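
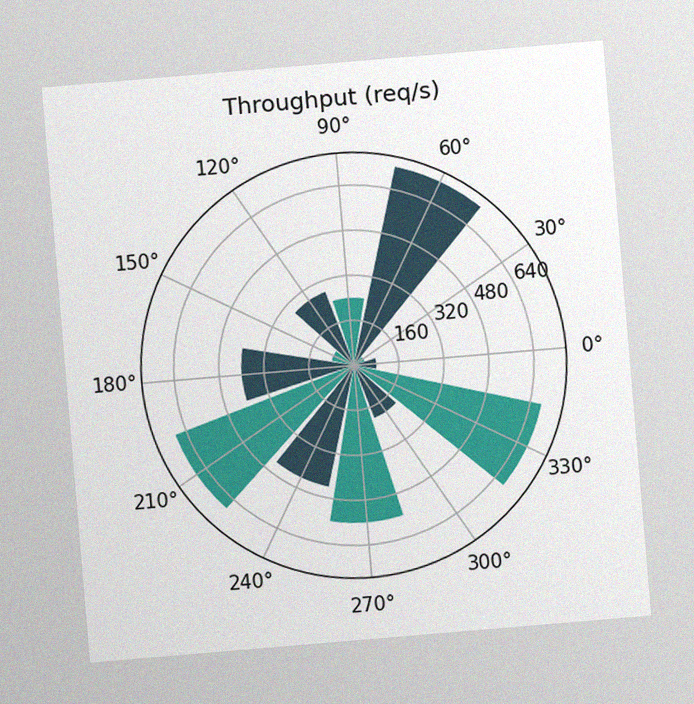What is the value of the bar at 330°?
The chart is tilted about 5° counter-clockwise, with some photo noise. The bar at 330° reaches 680req/s on the radial axis.

680req/s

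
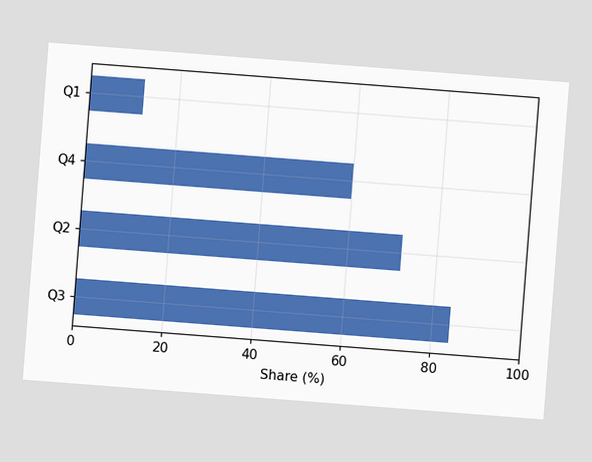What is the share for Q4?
60%

The chart is tilted about 4° clockwise. Reading along the chart's x-axis, the Q4 bar reaches 60%.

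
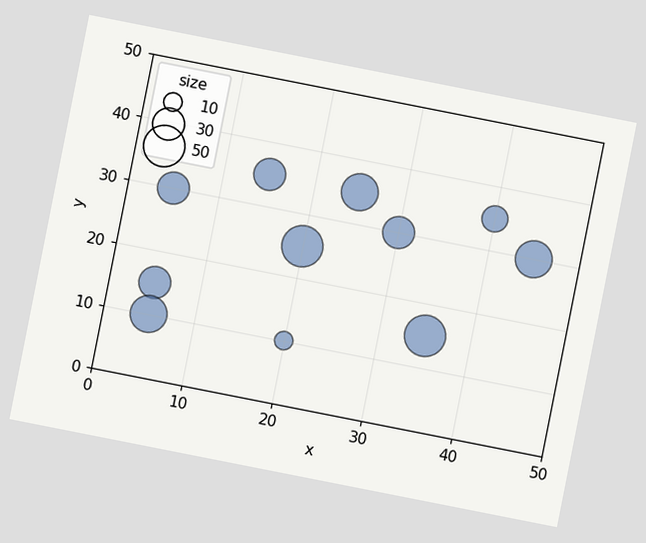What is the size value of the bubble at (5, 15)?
The chart is tilted about 11° clockwise. Matching the bubble at (5, 15) against the size legend gives 30.

30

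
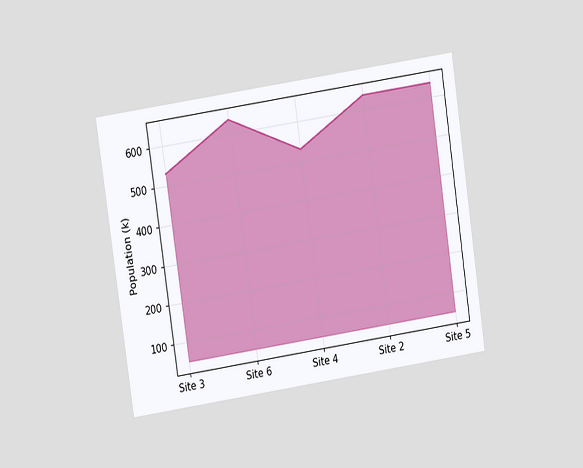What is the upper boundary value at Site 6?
The chart is tilted about 8° counter-clockwise and viewed at a slight angle. At Site 6 the upper boundary is at 636k.

636k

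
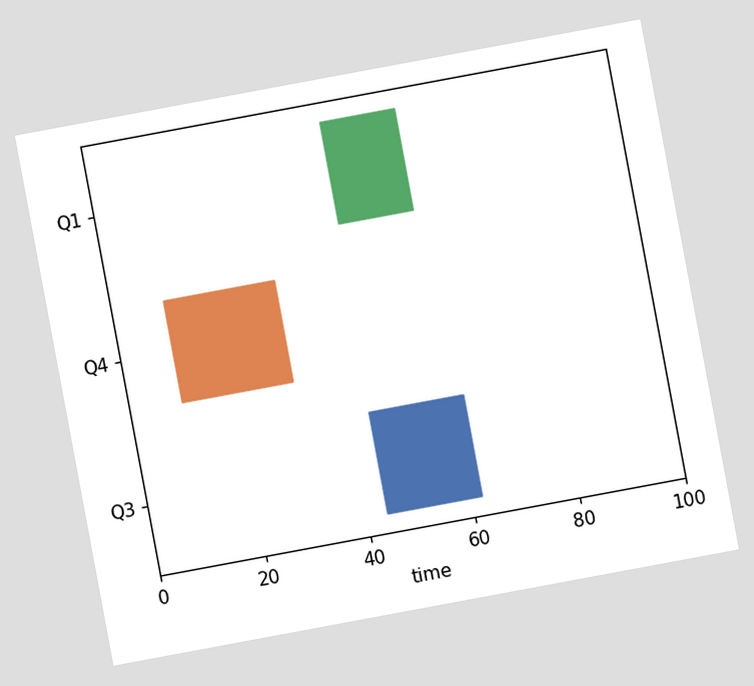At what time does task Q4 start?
10

The chart is tilted about 11° counter-clockwise. The Q4 bar begins at t=10.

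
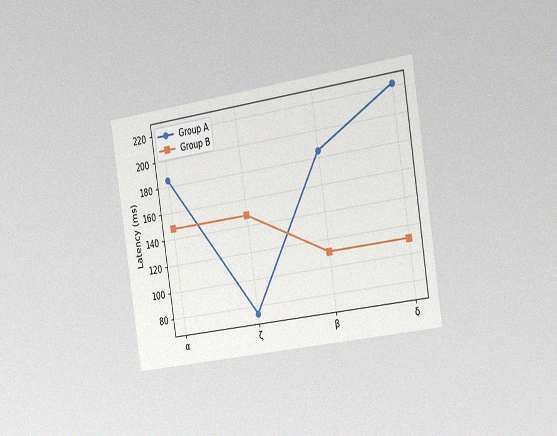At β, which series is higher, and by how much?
The chart is tilted about 9° counter-clockwise and viewed slightly from the right, with some photo noise. At β, Group A sits above the other line by 74ms.

Group A, by 74ms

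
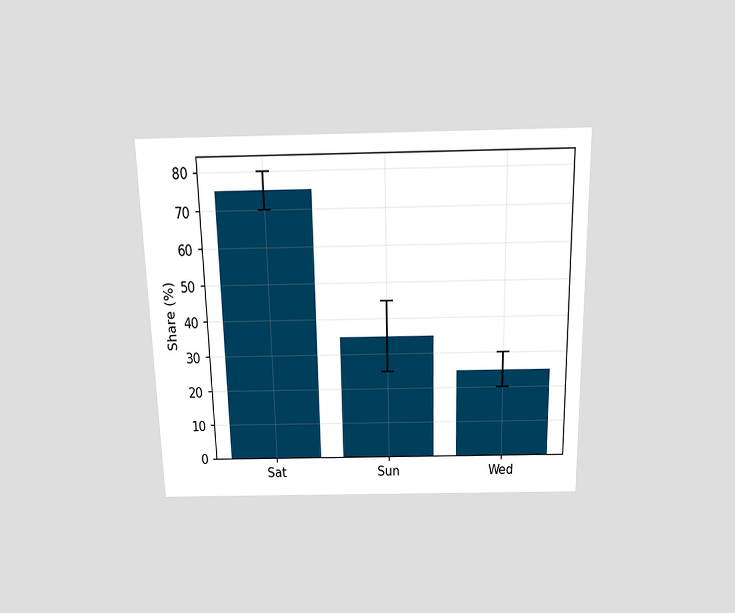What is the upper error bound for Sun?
45%

The chart is viewed slightly from above. The Sun bar's upper whisker reaches 45%.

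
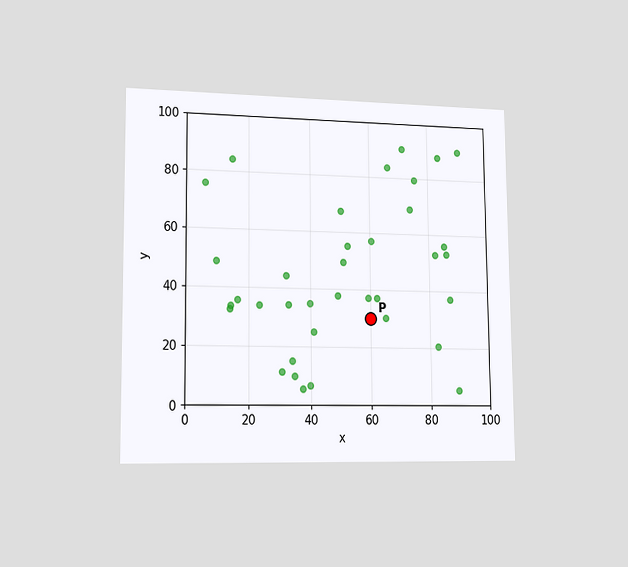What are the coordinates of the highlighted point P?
(60, 30)

The chart is viewed slightly from the left. Following the gridlines from P to each axis, P sits at (60, 30).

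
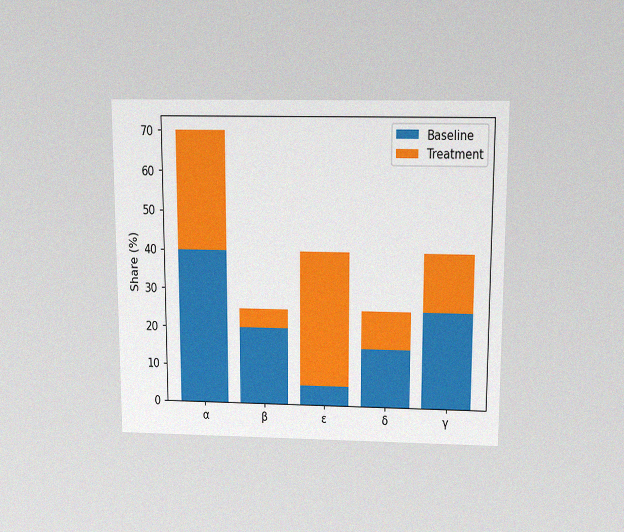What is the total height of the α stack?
The chart is viewed slightly from above, with some photo noise. The α stack's top reaches 70% on the y-axis.

70%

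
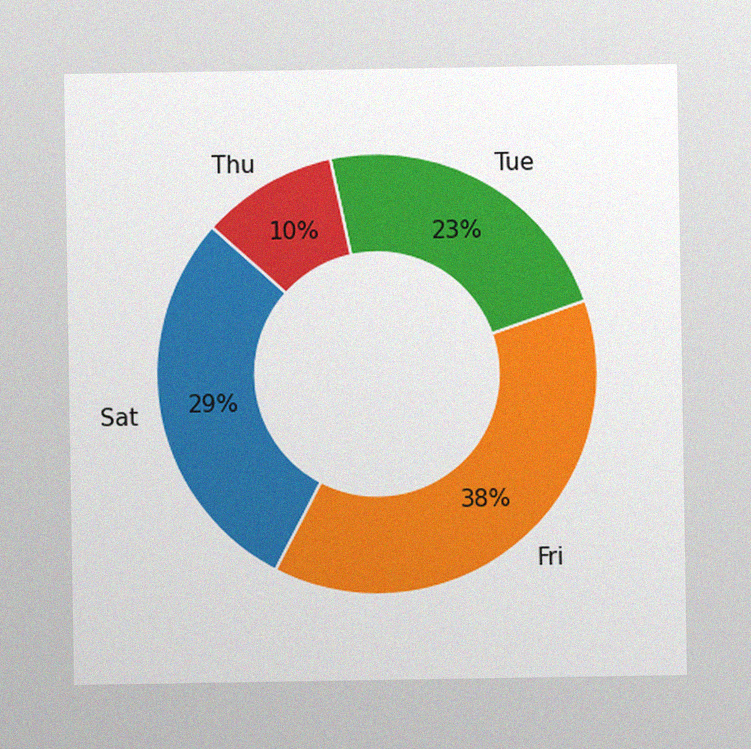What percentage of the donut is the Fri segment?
38%

The image has some photo noise and uneven lighting. The Fri segment takes up 38% of the ring.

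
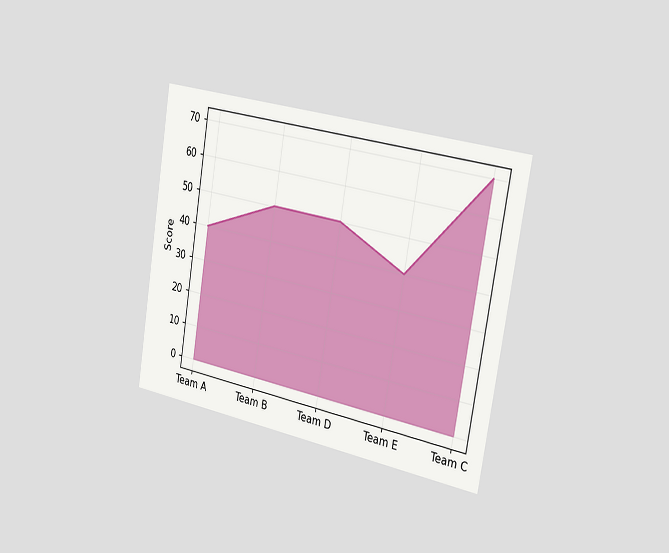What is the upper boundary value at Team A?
The chart is tilted about 9° clockwise and viewed slightly from the right. At Team A the upper boundary is at 40.

40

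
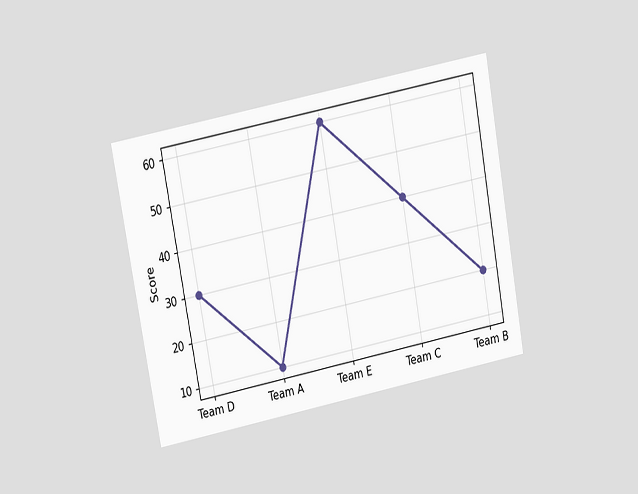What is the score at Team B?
The chart is tilted about 11° counter-clockwise and viewed at a slight angle. At Team B, the line is at 20.

20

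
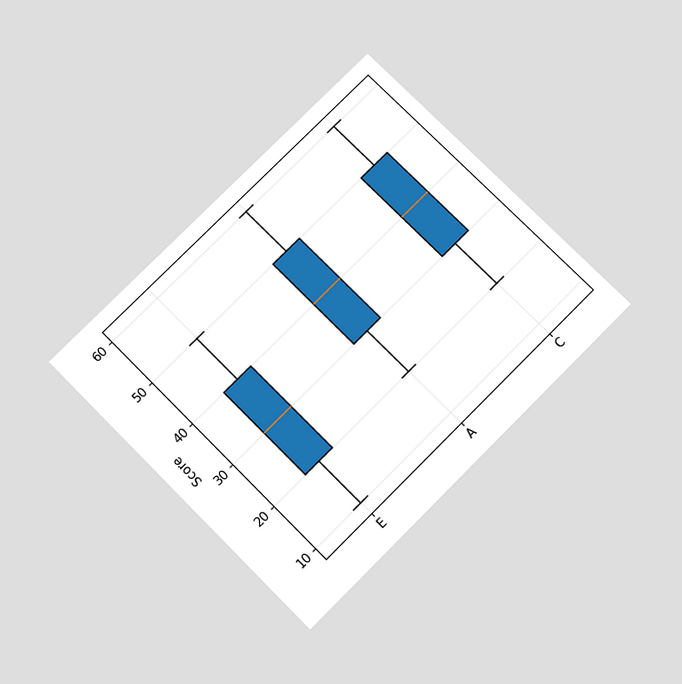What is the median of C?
The chart is tilted about 45° counter-clockwise and viewed slightly from below. The median line in the C box sits at 40.

40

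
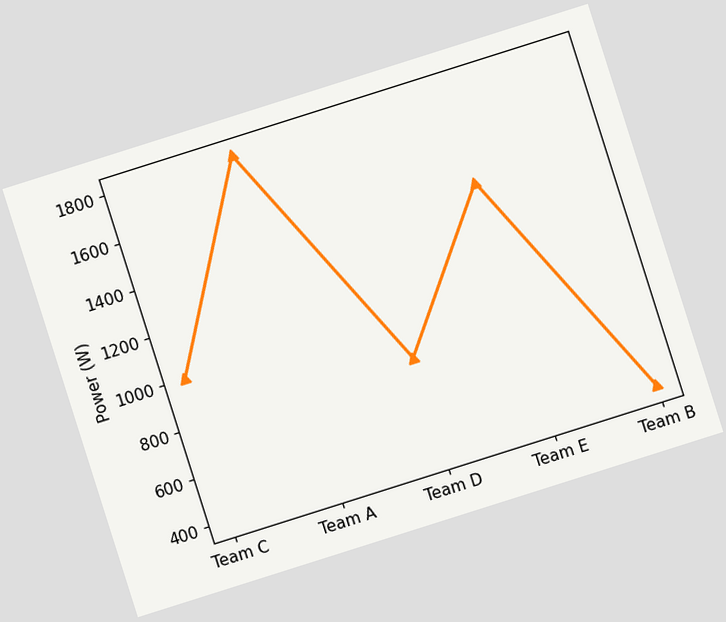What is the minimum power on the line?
400W

The chart is tilted about 18° counter-clockwise. The lowest point is at Team B, and reading across to the y-axis gives 400W.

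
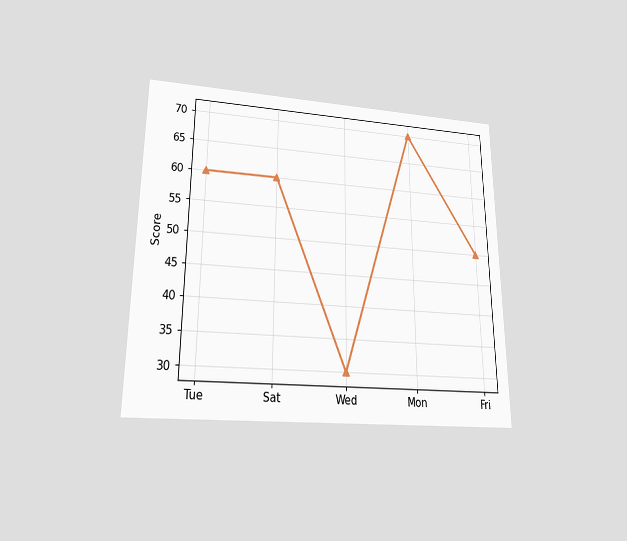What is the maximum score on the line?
70

The chart is viewed slightly from below. The highest point is at Mon, and reading across to the y-axis gives 70.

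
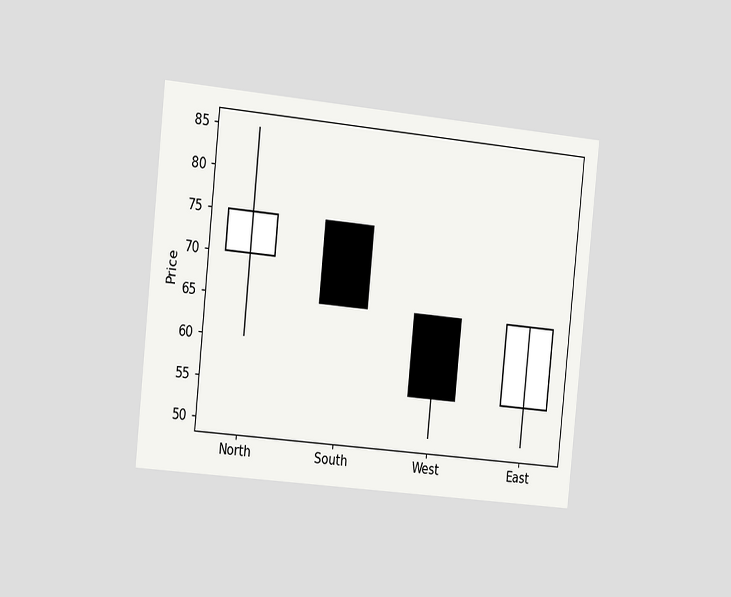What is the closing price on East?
65

The chart is tilted about 6° clockwise and viewed slightly from the left. The East candle closes at 65.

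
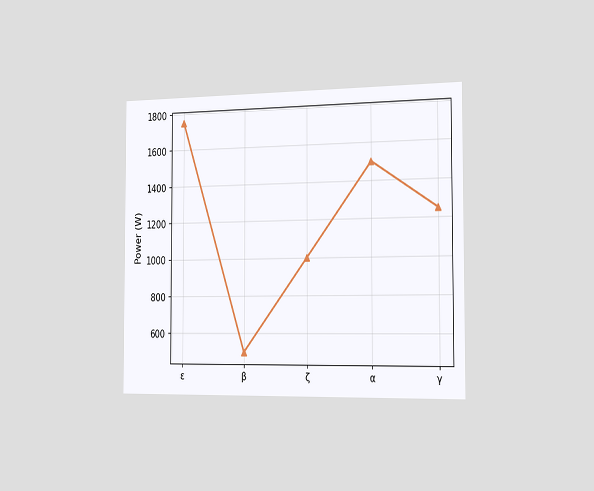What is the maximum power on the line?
1750W

The chart is viewed slightly from the right. The highest point is at ε, and reading across to the y-axis gives 1750W.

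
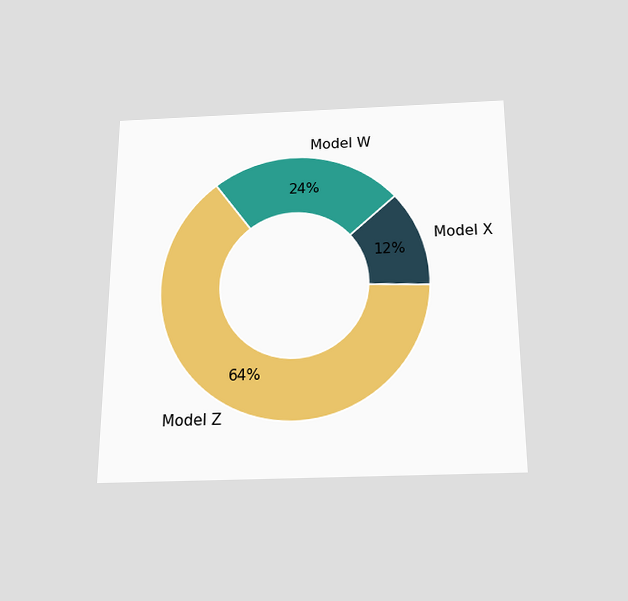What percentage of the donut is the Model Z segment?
64%

The chart is viewed slightly from below. The Model Z segment takes up 64% of the ring.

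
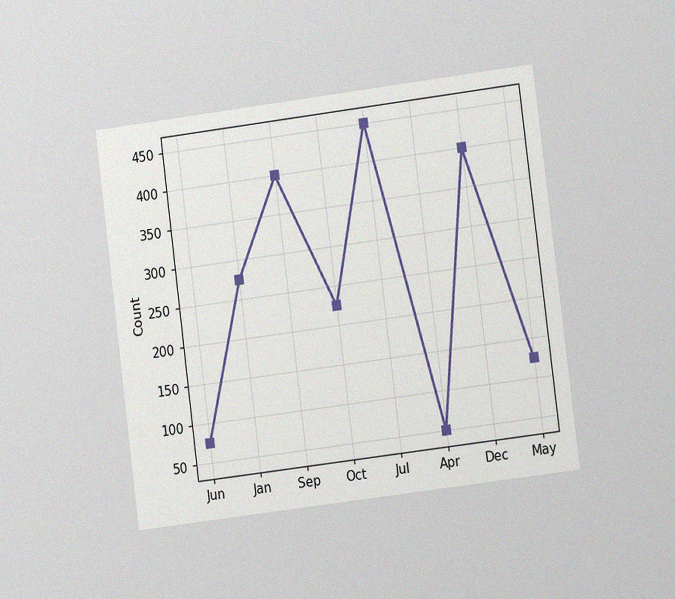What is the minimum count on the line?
The chart is tilted about 7° counter-clockwise and viewed at a slight angle, with some photo noise. The lowest point is at Apr, and reading across to the y-axis gives 50.

50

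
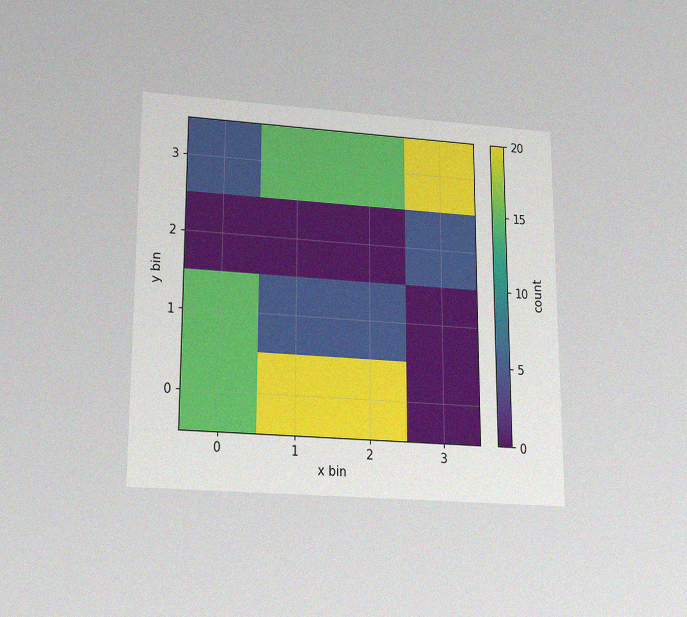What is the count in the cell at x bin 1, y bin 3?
The chart is viewed slightly from below, with some photo noise. Matching the cell (1, 3) against the colorbar gives 15.

15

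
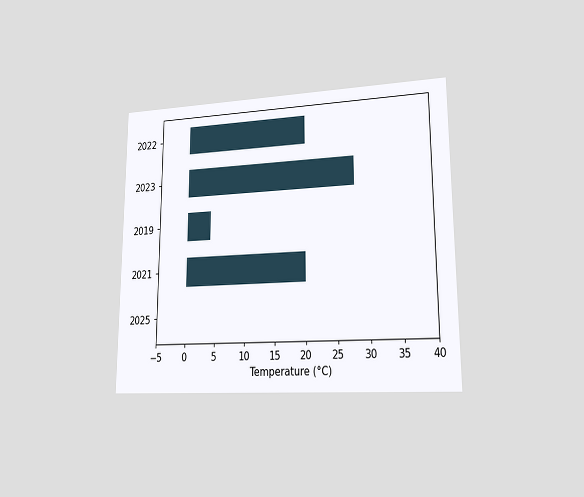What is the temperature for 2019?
4°C

The chart is viewed at a slight angle. Reading along the chart's x-axis, the 2019 bar reaches 4°C.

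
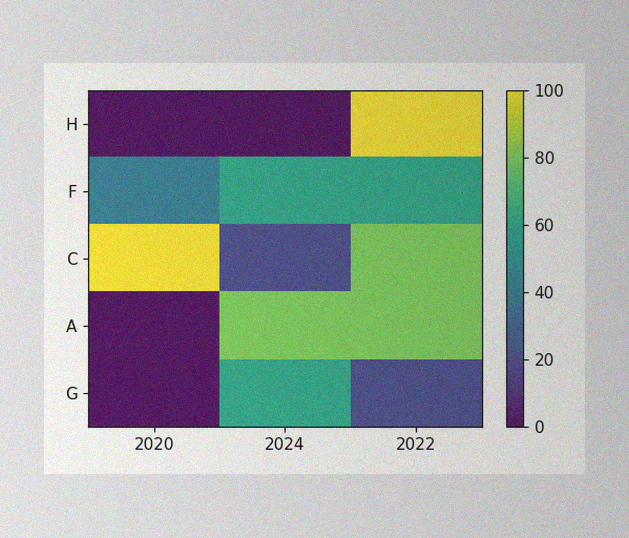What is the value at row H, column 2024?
The image has some photo noise and uneven lighting. Matching cell (H, 2024) against the colorbar gives 0.

0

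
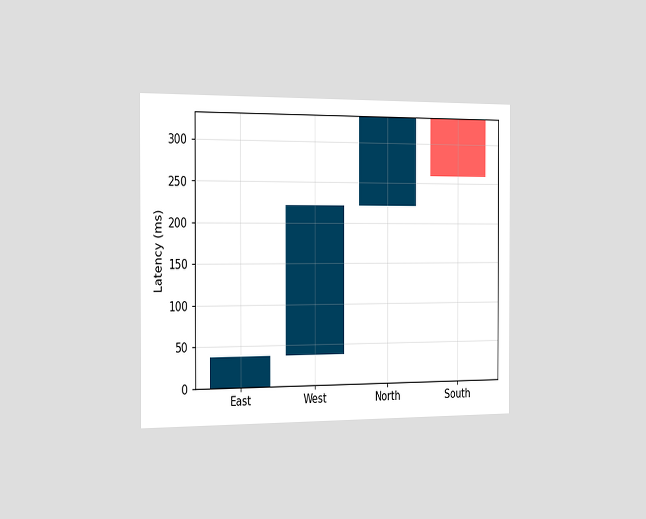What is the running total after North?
333ms

The chart is viewed slightly from the left. After North the running total reaches 333ms.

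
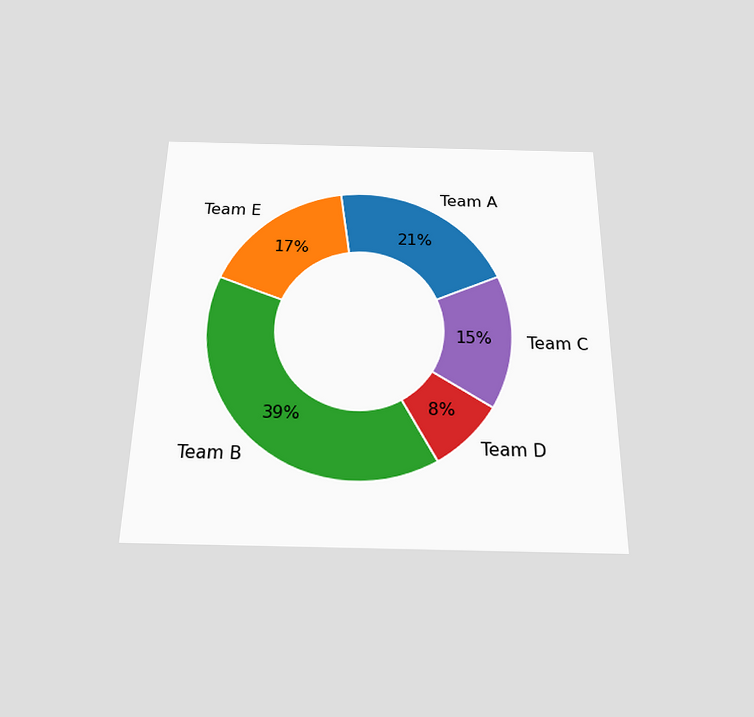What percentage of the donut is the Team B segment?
39%

The chart is viewed slightly from below. The Team B segment takes up 39% of the ring.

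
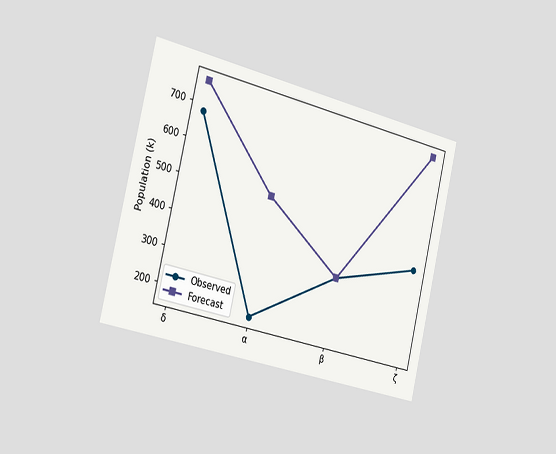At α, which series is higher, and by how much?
The chart is tilted about 13° clockwise and viewed slightly from the left. At α, Forecast sits above the other line by 340k.

Forecast, by 340k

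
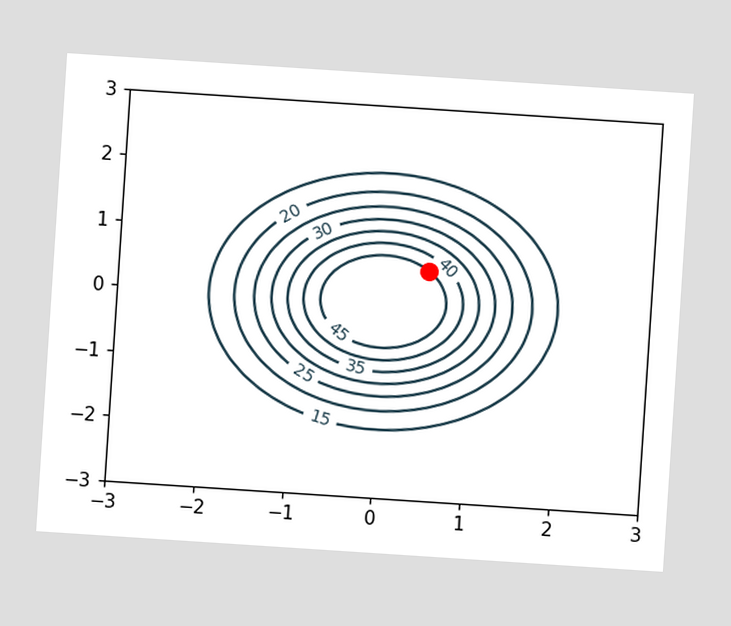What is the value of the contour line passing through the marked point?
45

The chart is tilted about 4° clockwise. The marked point sits on the contour labelled 45.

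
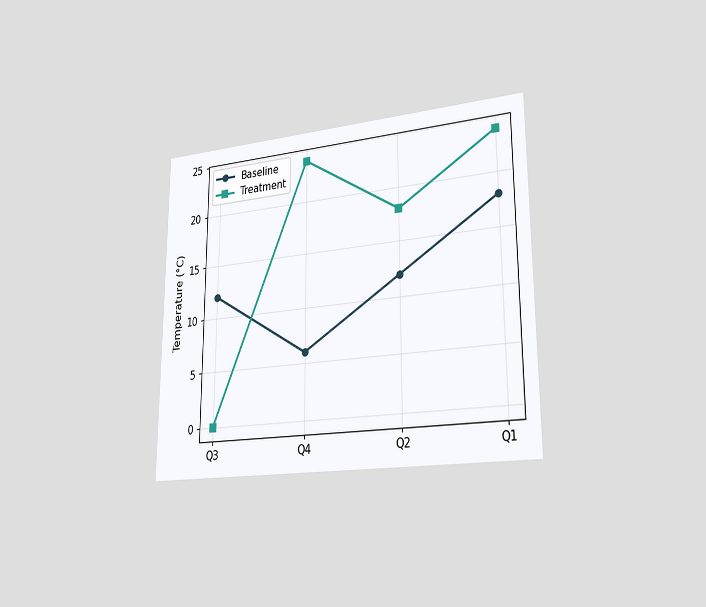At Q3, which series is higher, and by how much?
Baseline, by 12°C

The chart is viewed slightly from the right. At Q3, Baseline sits above the other line by 12°C.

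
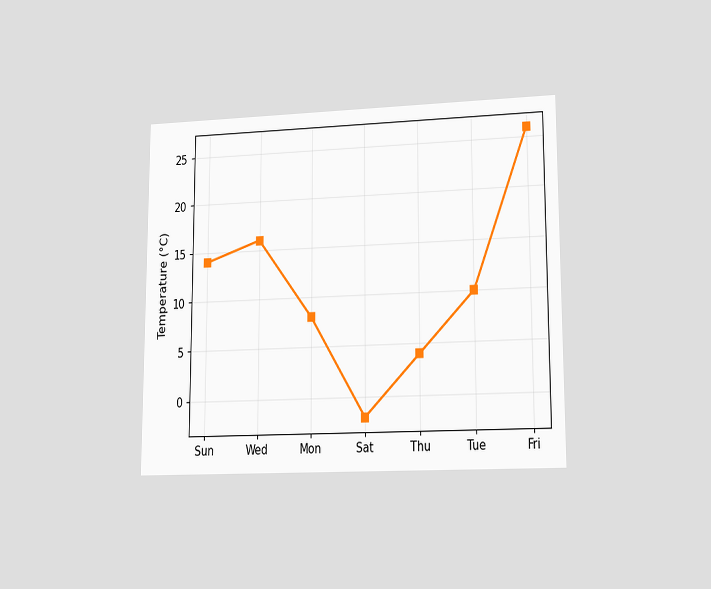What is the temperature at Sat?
The chart is viewed at a slight angle. At Sat, the line is at -2°C.

-2°C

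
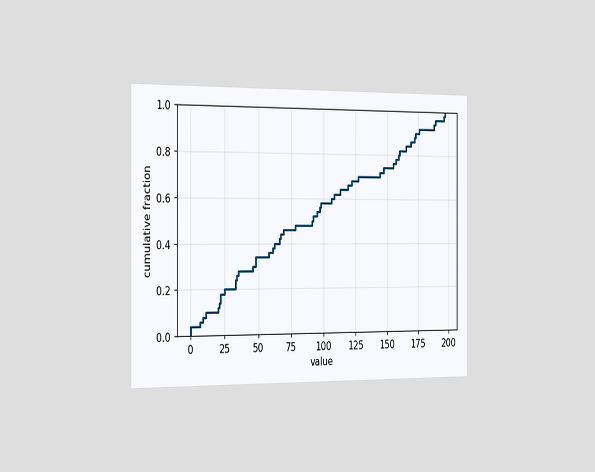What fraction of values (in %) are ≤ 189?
96%

The chart is viewed slightly from the left. At x=189 the ECDF step is at 96%.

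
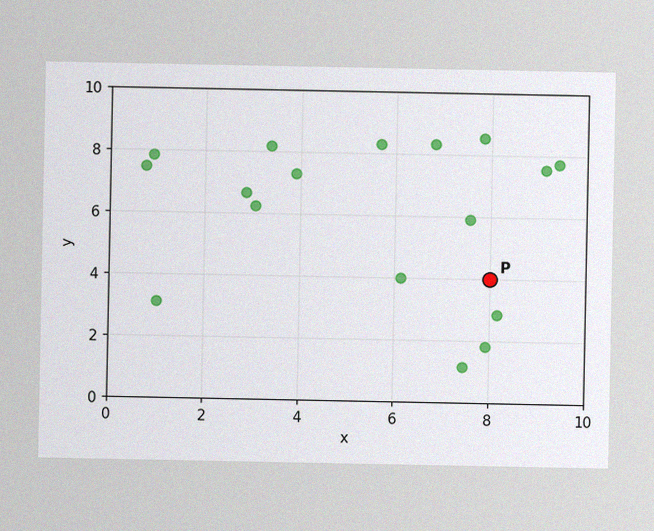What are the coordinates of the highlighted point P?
(8, 4)

The image has some photo noise and uneven lighting. Following the gridlines from P to each axis, P sits at (8, 4).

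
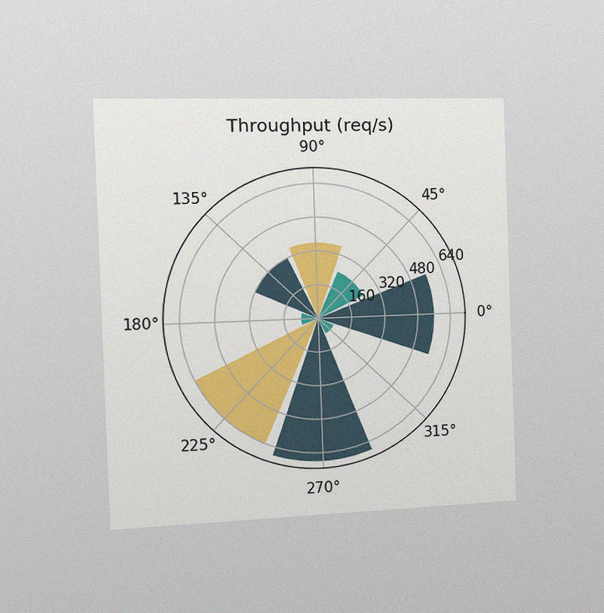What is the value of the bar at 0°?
560req/s

The chart is tilted about 2° counter-clockwise and viewed slightly from the left, with some photo noise. The bar at 0° reaches 560req/s on the radial axis.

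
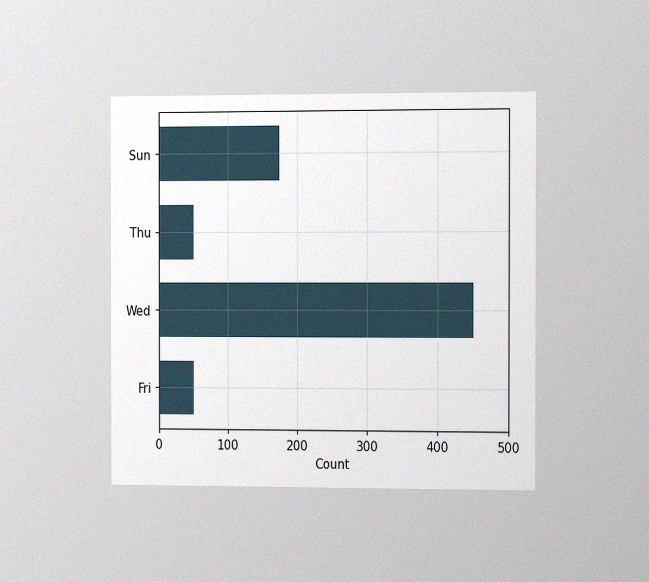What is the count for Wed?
The chart is viewed slightly from the right, with some photo noise. Reading along the chart's x-axis, the Wed bar reaches 450.

450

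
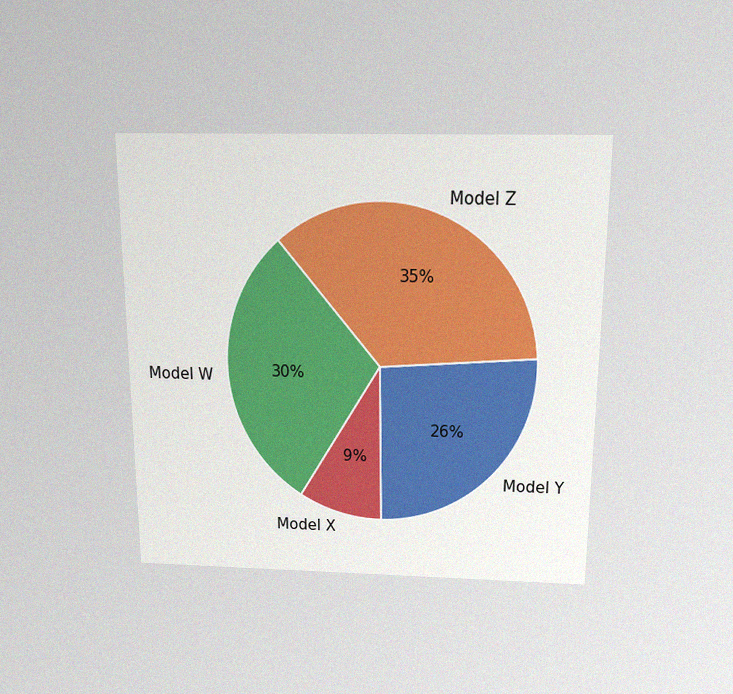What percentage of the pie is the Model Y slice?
26%

The chart is viewed slightly from above, with some photo noise. The Model Y slice takes up 26% of the pie.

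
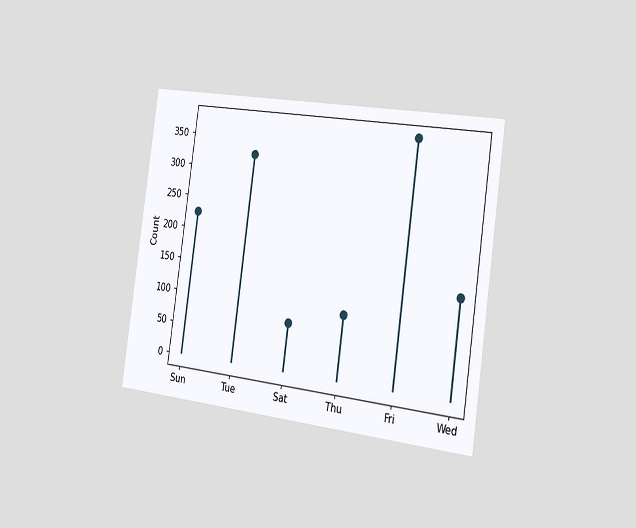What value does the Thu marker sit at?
100

The chart is tilted about 8° clockwise and viewed slightly from the right. The Thu marker sits at 100.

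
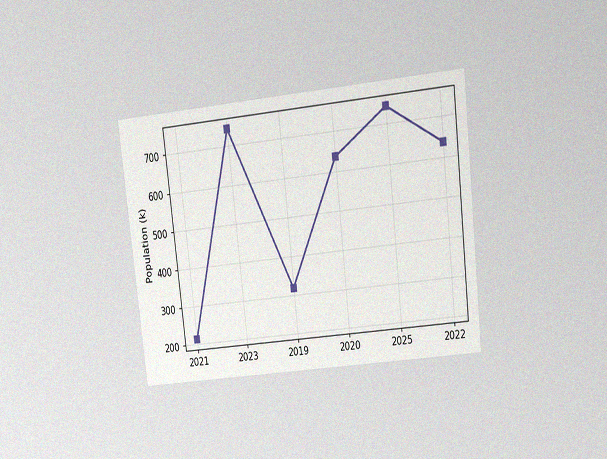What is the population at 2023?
The chart is tilted about 7° counter-clockwise and viewed at a slight angle, with some photo noise. At 2023, the line is at 742k.

742k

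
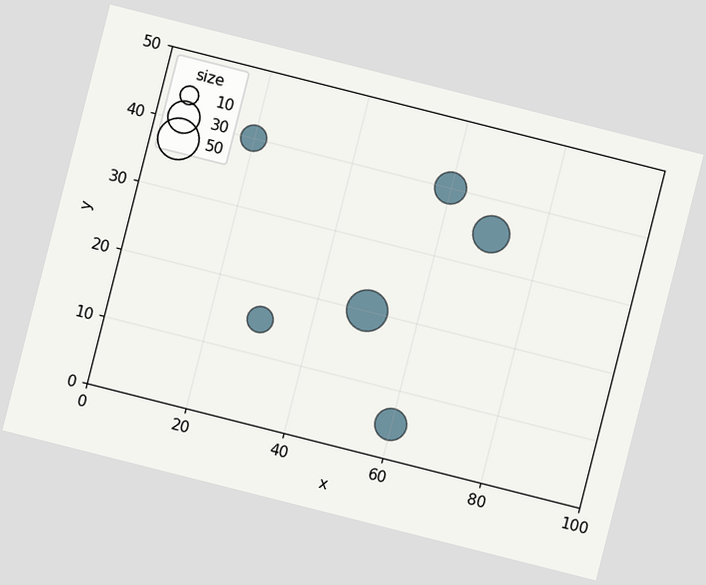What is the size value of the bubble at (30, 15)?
20

The chart is tilted about 14° clockwise. Matching the bubble at (30, 15) against the size legend gives 20.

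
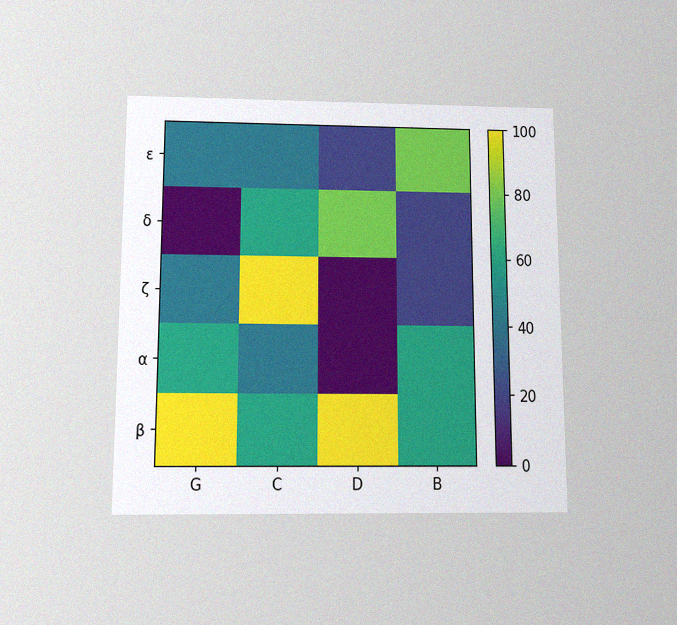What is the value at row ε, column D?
20

The chart is viewed slightly from below, with some photo noise. Matching cell (ε, D) against the colorbar gives 20.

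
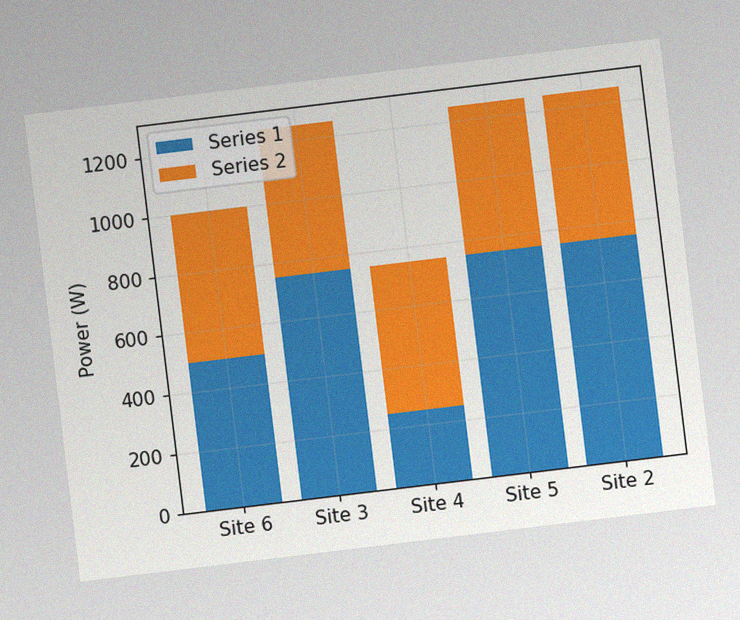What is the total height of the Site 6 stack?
The chart is tilted about 7° counter-clockwise, with some photo noise. The Site 6 stack's top reaches 1000W on the y-axis.

1000W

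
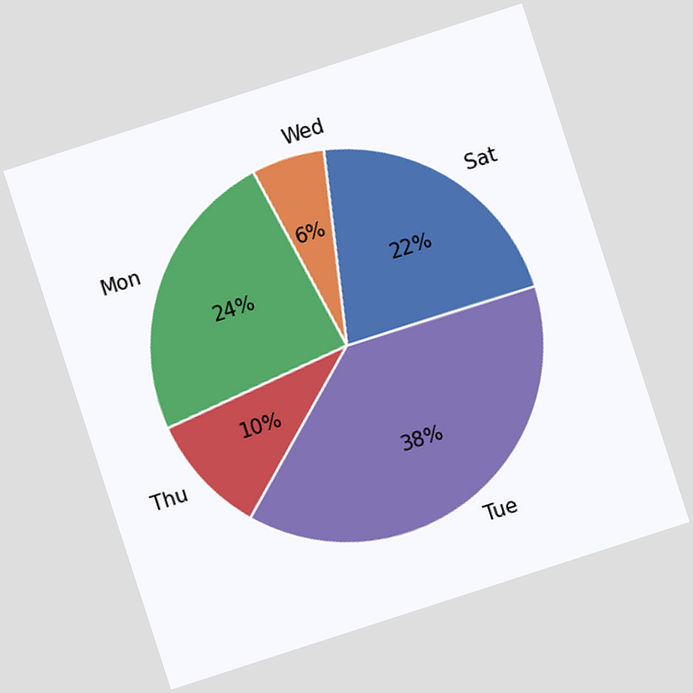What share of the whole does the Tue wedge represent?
The chart is tilted about 18° counter-clockwise. The Tue slice takes up 38% of the pie.

38%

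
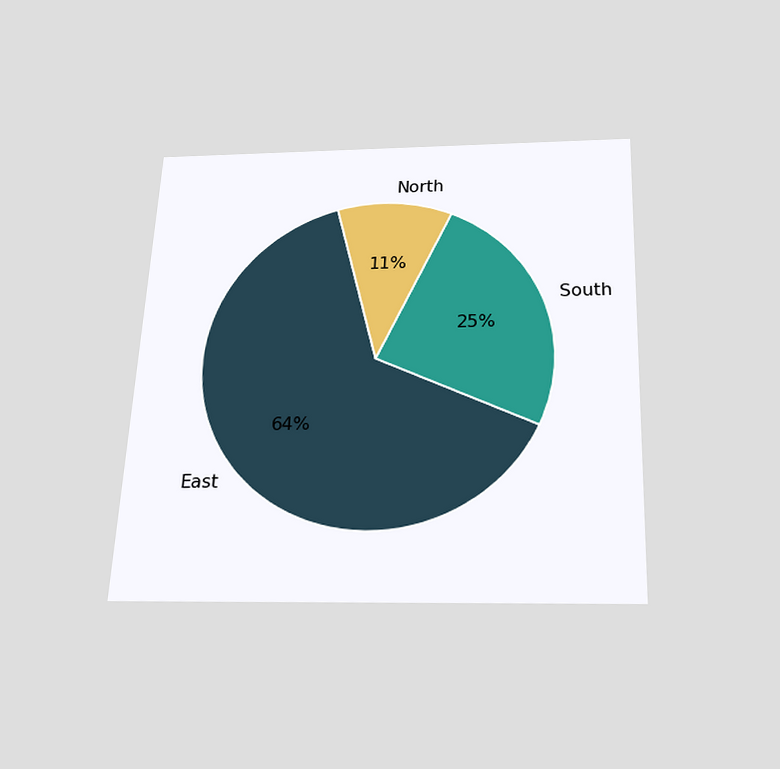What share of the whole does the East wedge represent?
The chart is tilted about 2° clockwise and viewed slightly from below. The East slice takes up 64% of the pie.

64%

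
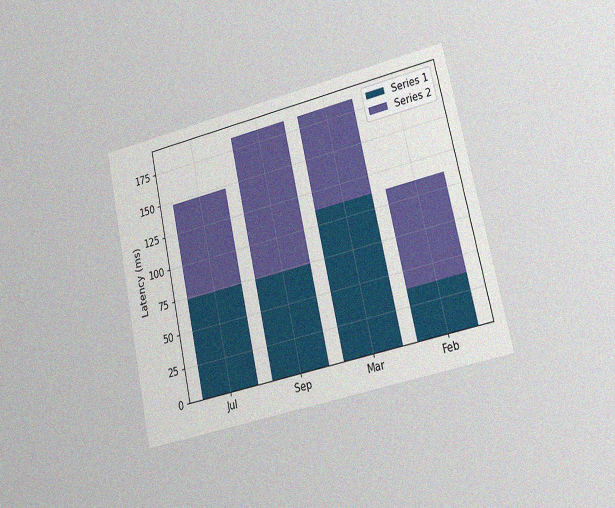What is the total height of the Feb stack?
The chart is tilted about 13° counter-clockwise and viewed at a slight angle, with some photo noise. The Feb stack's top reaches 111ms on the y-axis.

111ms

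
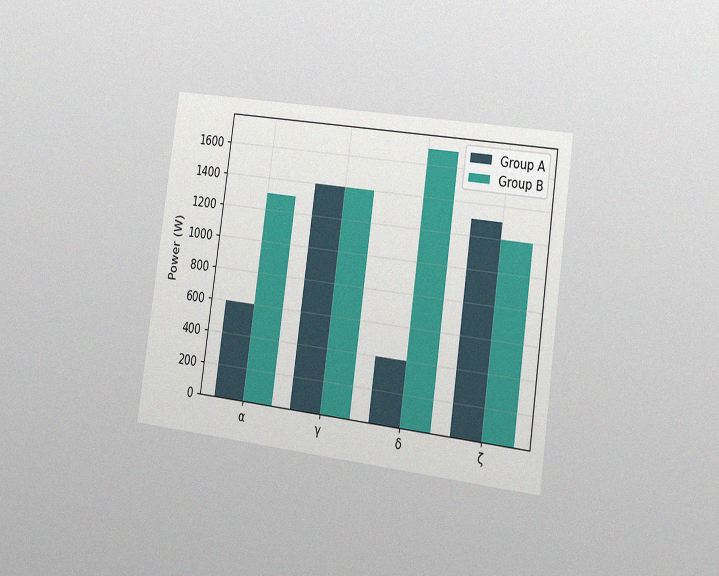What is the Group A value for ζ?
1300W

The chart is tilted about 8° clockwise and viewed slightly from the right, with some photo noise. The Group A bar at ζ reaches 1300W on the y-axis.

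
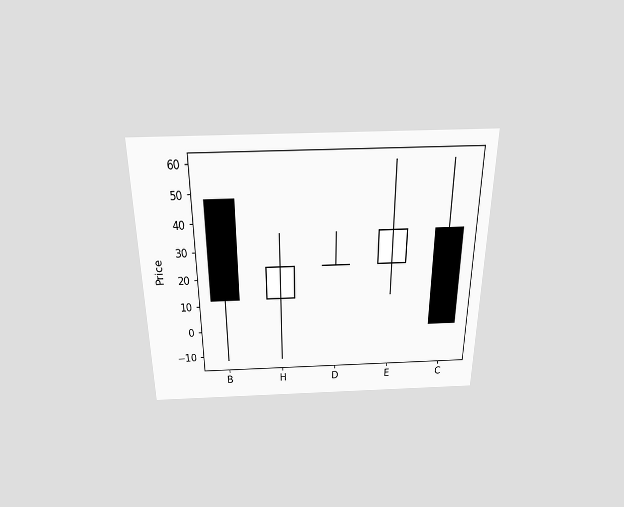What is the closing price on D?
The chart is viewed slightly from above. The D candle closes at 24.

24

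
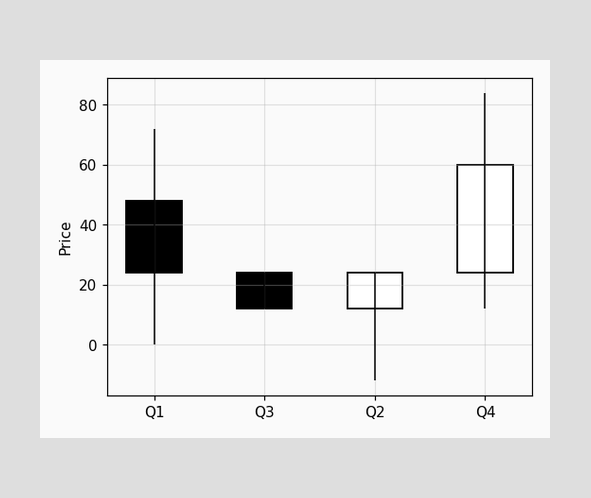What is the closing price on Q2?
The Q2 candle closes at 24.

24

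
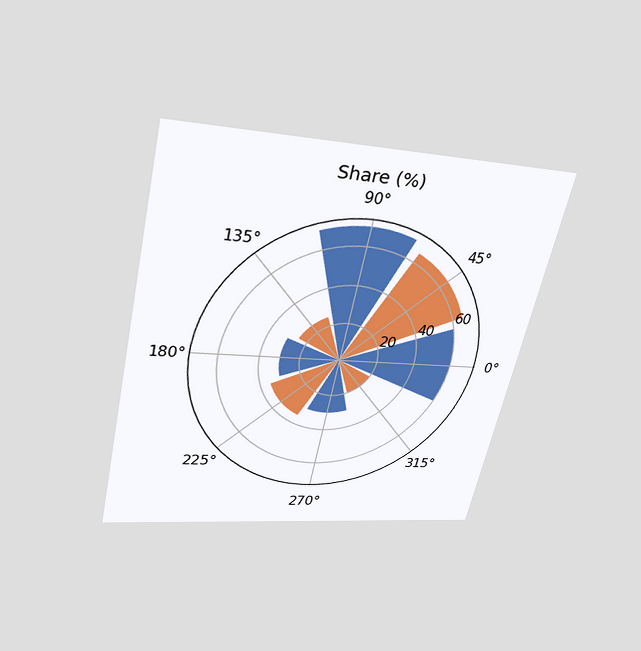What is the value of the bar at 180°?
The chart is tilted about 13° clockwise and viewed slightly from above. The bar at 180° reaches 30% on the radial axis.

30%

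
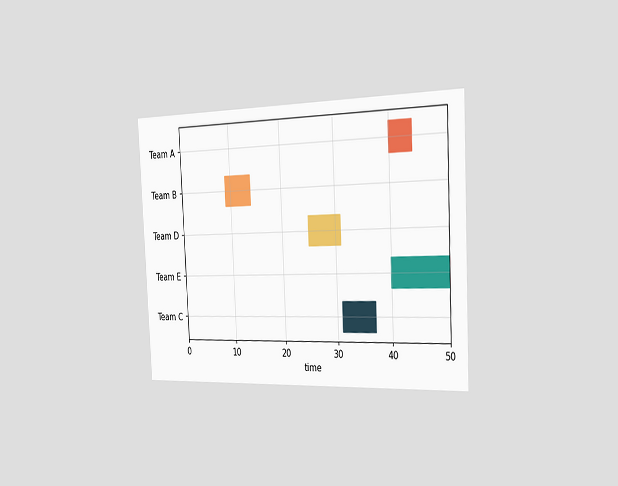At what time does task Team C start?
31

The chart is tilted about 3° counter-clockwise and viewed slightly from the right. The Team C bar begins at t=31.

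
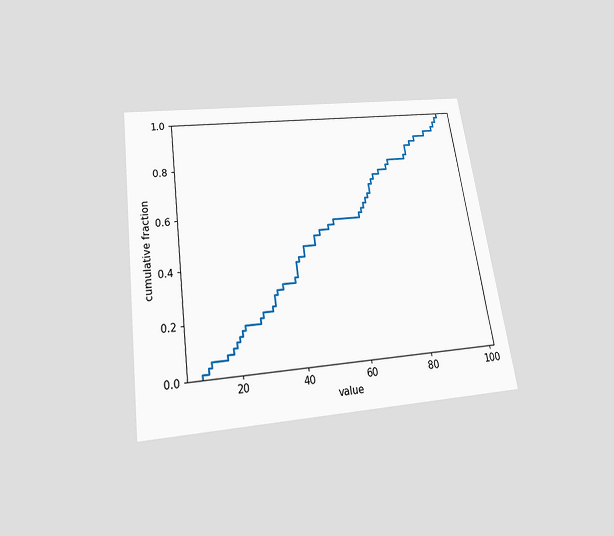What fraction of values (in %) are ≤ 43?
The chart is tilted about 8° counter-clockwise and viewed slightly from below. At x=43 the ECDF step is at 46%.

46%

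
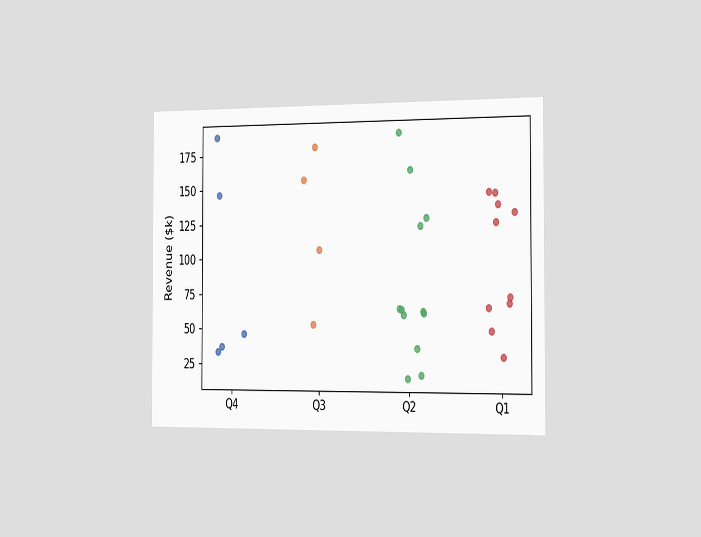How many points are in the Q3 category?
The chart is viewed slightly from the right. Counting the markers in the Q3 column gives 4.

4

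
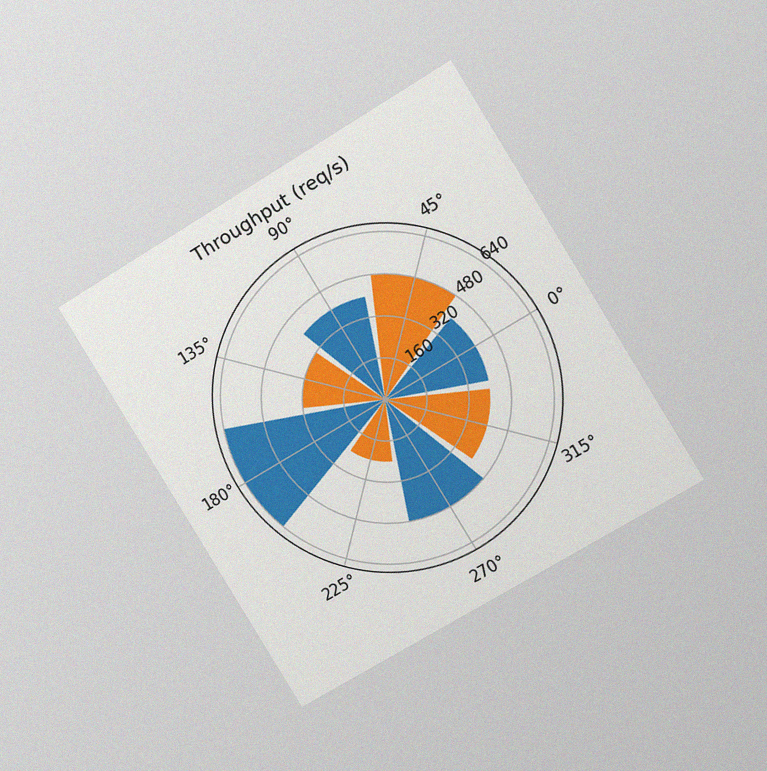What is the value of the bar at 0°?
The chart is tilted about 31° counter-clockwise and viewed at a slight angle, with some photo noise. The bar at 0° reaches 400req/s on the radial axis.

400req/s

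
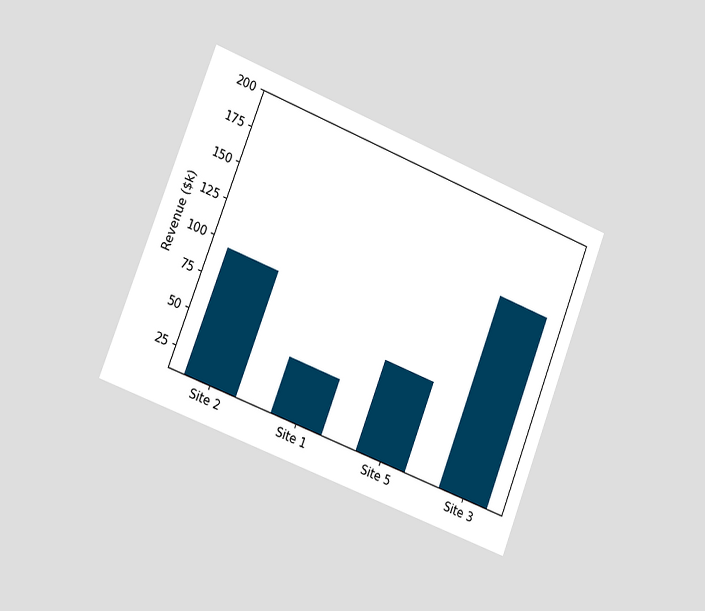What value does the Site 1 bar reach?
$48k

The chart is tilted about 21° clockwise and viewed slightly from the left. Reading along the chart's y-axis, the Site 1 bar reaches $48k.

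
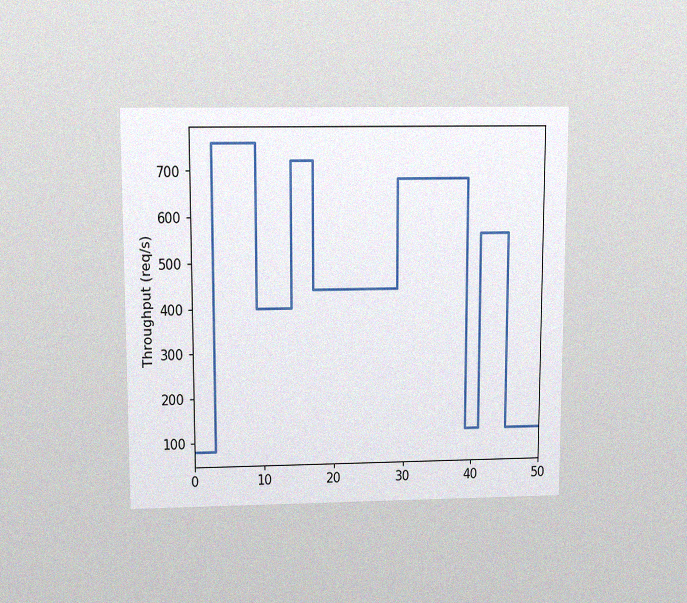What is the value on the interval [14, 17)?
The chart is viewed slightly from above, with some photo noise. On [14, 17) the step sits at 720req/s.

720req/s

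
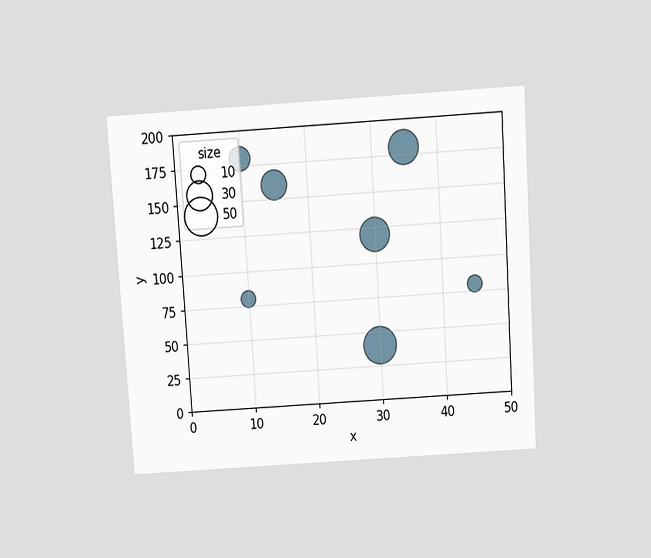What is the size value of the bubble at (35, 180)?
The chart is tilted about 4° counter-clockwise and viewed slightly from above. Matching the bubble at (35, 180) against the size legend gives 40.

40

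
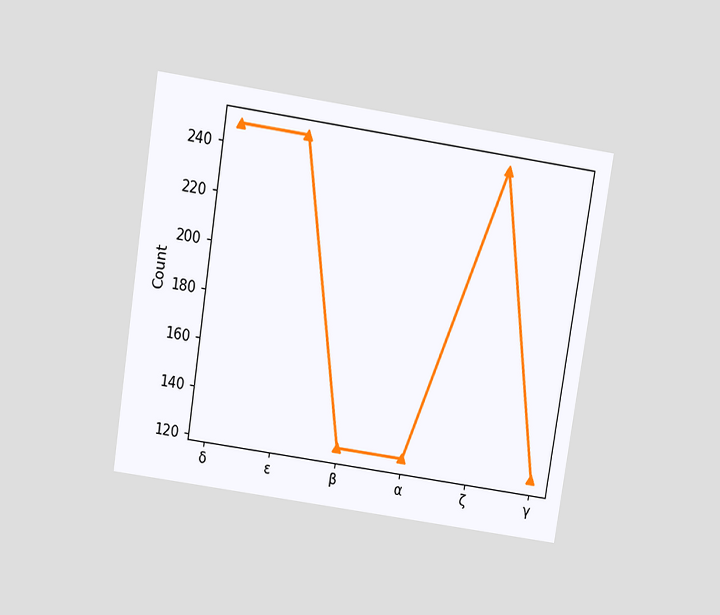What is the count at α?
124

The chart is tilted about 9° clockwise and viewed slightly from above. At α, the line is at 124.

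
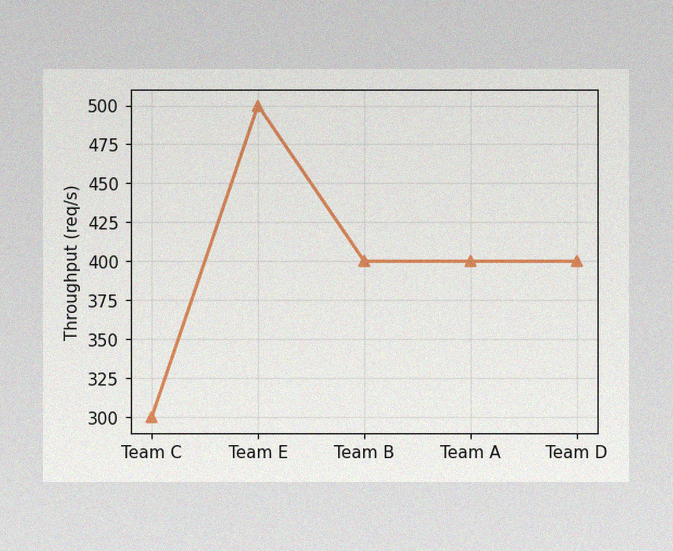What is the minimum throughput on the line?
300req/s

The image has some photo noise and uneven lighting. The lowest point is at Team C, and reading across to the y-axis gives 300req/s.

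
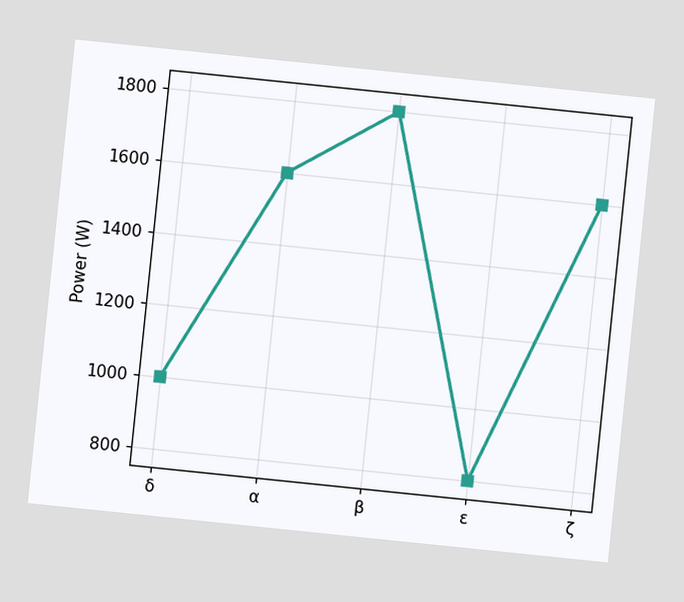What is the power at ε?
800W

The chart is tilted about 6° clockwise. At ε, the line is at 800W.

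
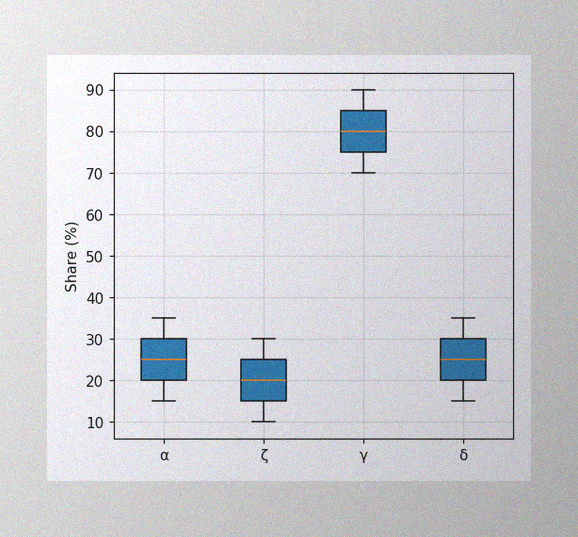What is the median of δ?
25%

The image has some photo noise and uneven lighting. The median line in the δ box sits at 25%.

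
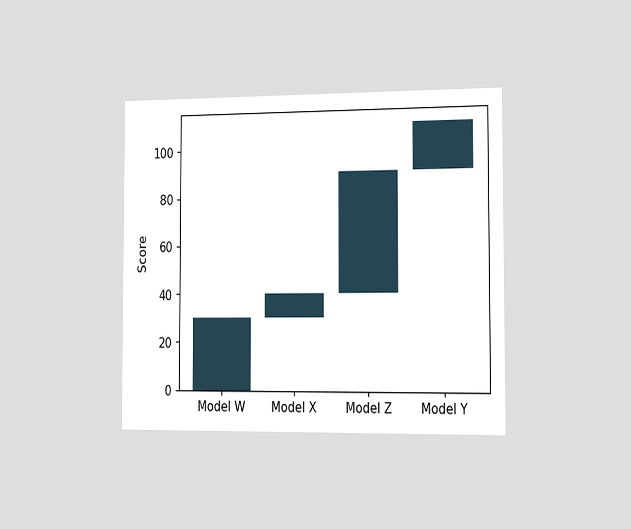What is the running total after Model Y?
The chart is viewed slightly from the right. After Model Y the running total reaches 110.

110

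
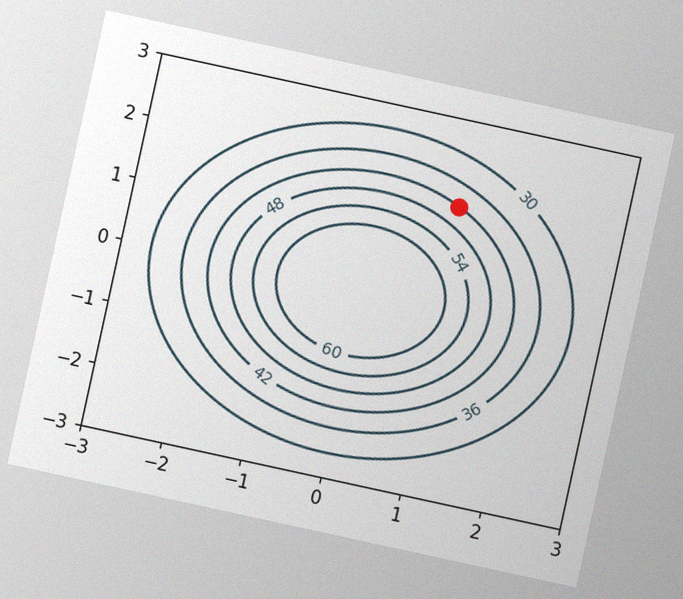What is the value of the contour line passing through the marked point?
42

The chart is tilted about 12° clockwise, with some photo noise. The marked point sits on the contour labelled 42.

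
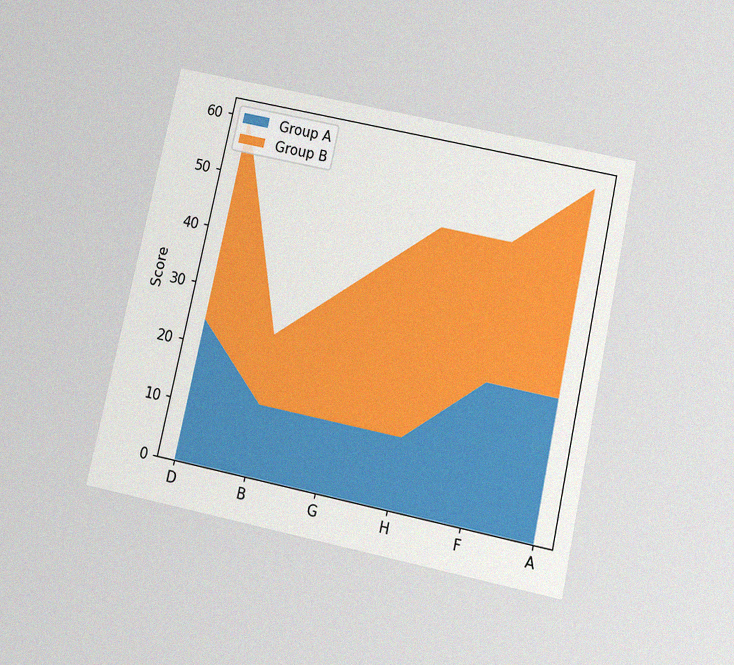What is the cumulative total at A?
60

The chart is tilted about 12° clockwise and viewed slightly from below, with some photo noise. The stacked total at A reaches 60.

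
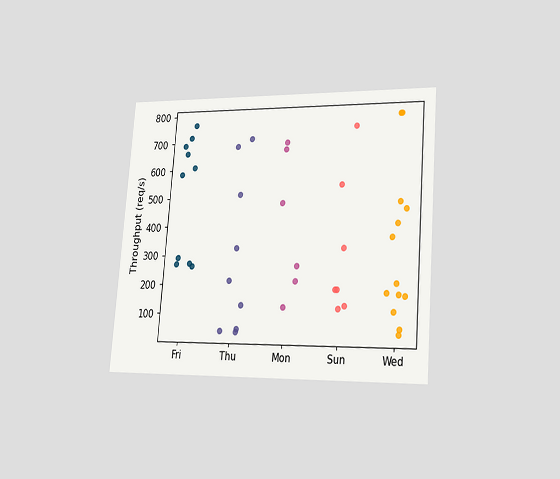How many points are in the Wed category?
13

The chart is tilted about 4° clockwise and viewed slightly from the right. Counting the markers in the Wed column gives 13.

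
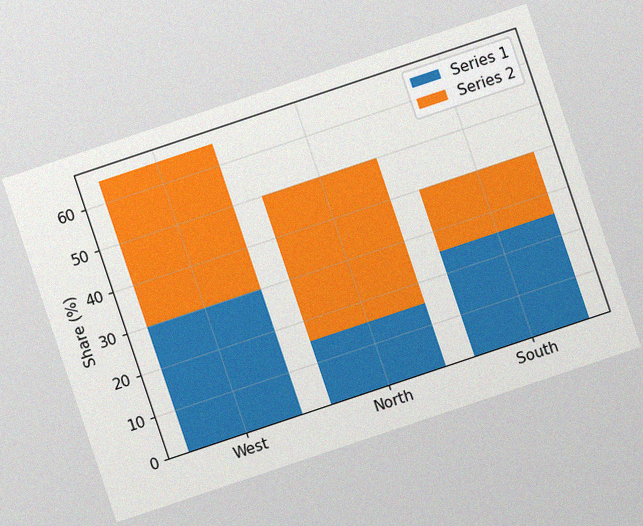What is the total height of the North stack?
50%

The chart is tilted about 19° counter-clockwise, with some photo noise. The North stack's top reaches 50% on the y-axis.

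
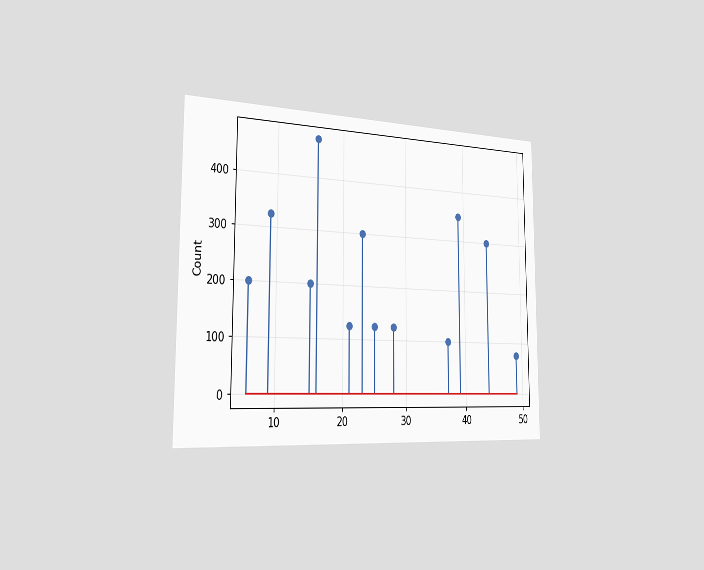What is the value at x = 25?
The chart is viewed slightly from the left. The stem at x=25 reaches 125.

125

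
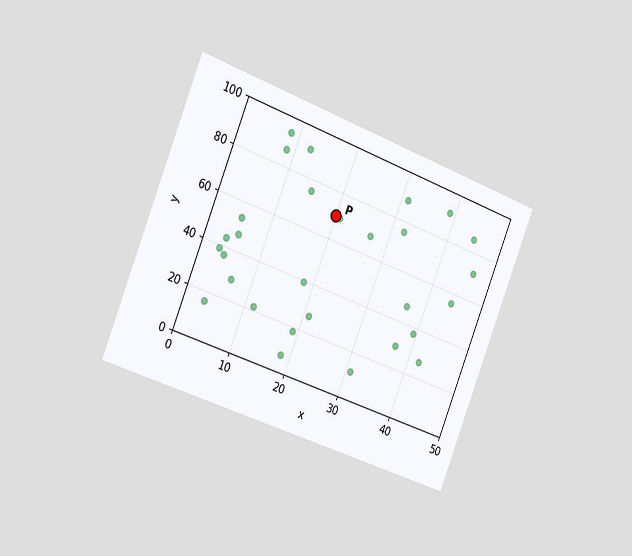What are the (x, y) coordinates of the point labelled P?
(20, 70)

The chart is tilted about 21° clockwise and viewed slightly from the left. Following the gridlines from P to each axis, P sits at (20, 70).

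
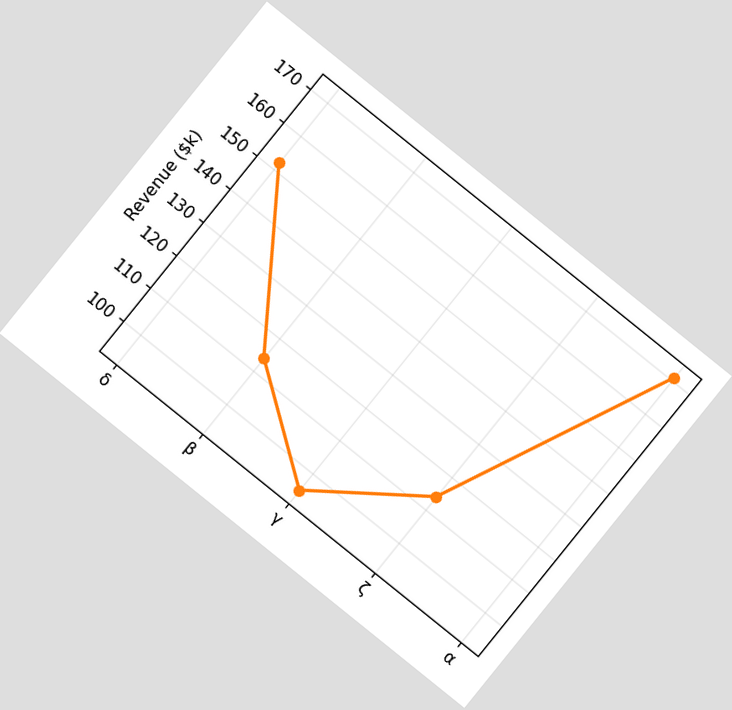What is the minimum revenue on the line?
The chart is tilted about 39° clockwise. The lowest point is at γ, and reading across to the y-axis gives $95k.

$95k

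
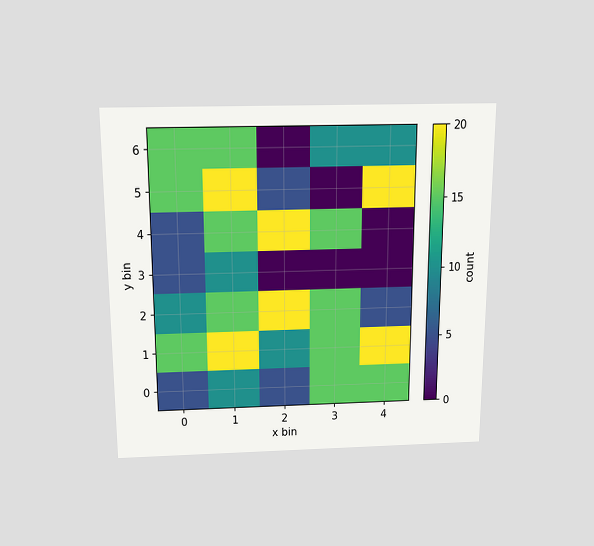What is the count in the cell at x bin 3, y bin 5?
0

The chart is viewed slightly from above. Matching the cell (3, 5) against the colorbar gives 0.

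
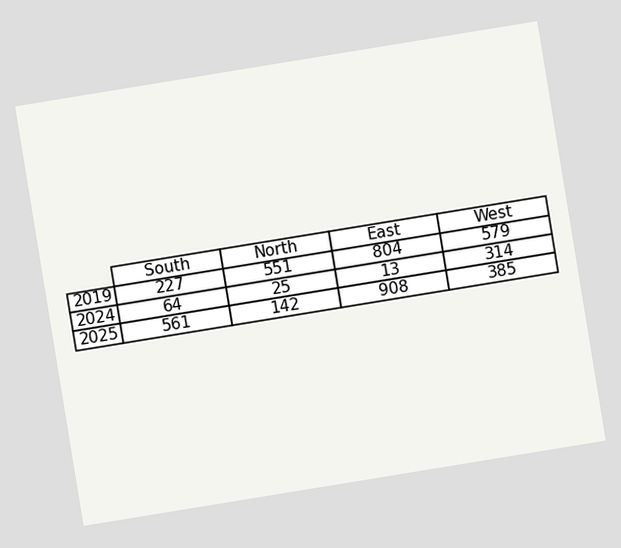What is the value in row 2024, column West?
314

The chart is tilted about 9° counter-clockwise. The (2024, West) cell reads 314.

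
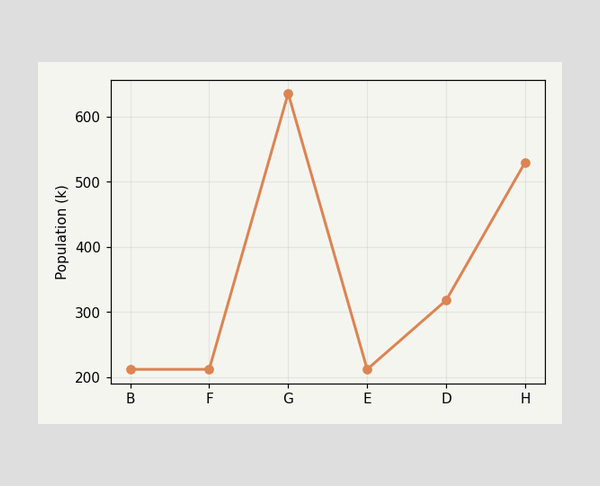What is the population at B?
At B, the line is at 212k.

212k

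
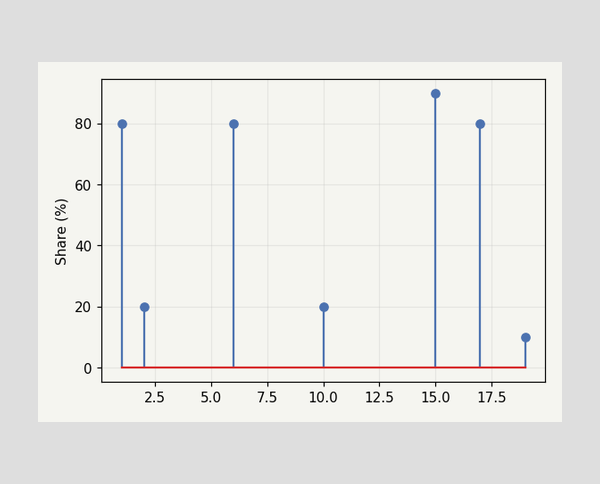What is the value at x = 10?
The stem at x=10 reaches 20%.

20%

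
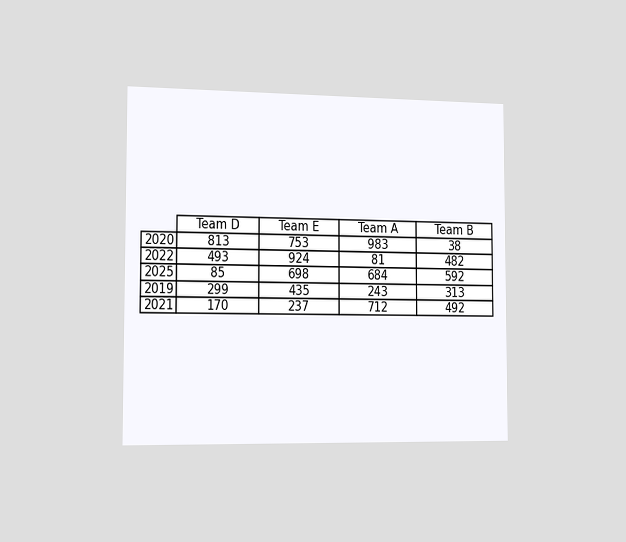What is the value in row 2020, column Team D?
813

The chart is viewed slightly from the left. The (2020, Team D) cell reads 813.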